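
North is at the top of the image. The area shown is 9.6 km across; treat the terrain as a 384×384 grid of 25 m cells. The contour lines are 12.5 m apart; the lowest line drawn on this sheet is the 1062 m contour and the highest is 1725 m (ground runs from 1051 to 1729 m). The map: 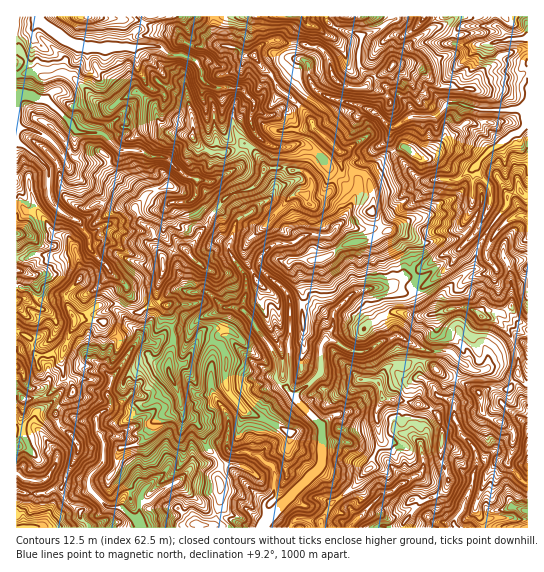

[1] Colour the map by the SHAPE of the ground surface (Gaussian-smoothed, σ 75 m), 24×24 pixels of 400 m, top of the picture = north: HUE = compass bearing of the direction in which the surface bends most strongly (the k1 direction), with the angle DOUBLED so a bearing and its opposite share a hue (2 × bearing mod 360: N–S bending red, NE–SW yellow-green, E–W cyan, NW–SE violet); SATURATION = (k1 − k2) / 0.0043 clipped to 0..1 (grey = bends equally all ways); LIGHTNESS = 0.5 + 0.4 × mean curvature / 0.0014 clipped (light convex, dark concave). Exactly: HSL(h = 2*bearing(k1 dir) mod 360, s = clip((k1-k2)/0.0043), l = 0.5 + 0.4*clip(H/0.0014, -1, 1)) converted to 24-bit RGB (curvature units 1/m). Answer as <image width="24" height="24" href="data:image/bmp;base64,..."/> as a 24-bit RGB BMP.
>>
<image width="24" height="24" href="data:image/bmp;base64,Qk32BgAAAAAAADYAAAAoAAAAGAAAABgAAAABABgAAAAAAMAGAAATCwAAEwsAAAAAAAAAAAAAhm9HOVY4ZrZbnOm+rDiCeTZ3WF2Risaejo7GwXp3wKNbMUlxK7yXg1bj6rClE01xEZs5w3fR27KHakwnCUQ13OKTUqRDqVs9qcTwonTsePJ8Sgkr17QwQZhzMohbs7pbhT9ixMWYkUm6iX4pMYEmFJF8oaDi7HvUKrVYCVQb5b3b04nlhNZtAFTFpIBbjTE7TSkFATIQ/MeyBCkv8sjJcE2ASplbQZYoSopoyMWYix3iob7w8xwtH1I6NEYgqX5J4q3Ka33OD1YSgTIx8+ezBita2XWcZfu7ouPdZR+Z9uZpZ6beSArium2/ZJ9ht6NBNYGEHOAkh1oLMQcQ3+GucL6zGy1aYcJrxnNYpWadb3y7SazZg961QwpeS6Ix9qJEv6tlki+UzPvaXhBl11YekqE6xH+g1LdVTca5KjOd1nquaXqwmeLIyqTgKxNtbWPTxsJ5ZqpjhFFfXNVDgwp7wUJMccuxHUv2qspfL8xhvUUeIIg6D35r1Jy7dGKfsNaSa42mcCNwj9abkL3DX6hiOAwh2nkqGTANzrhHtWNOYnC/o+vLHgc33tmnTM93qCgt8WK2tT3HsOal1XffBxefYakyi19nsdyPfT9/aDy2eK9tWJNNYh9GDqZXgWPS57LaRtvbkMqNVJ9PXxYcKXCqyvTjoUnO0YefulkjZbqxg8Fenj02Blo5zFWzgJuqyZ2EXnyeTLJgqJB0uqs8ERBR+PPTCBAr1PfklWbMz4y5gm+8uNPuTES7aFwxQVM0zdGEeuG3N2qy34yOY0R2wdeYD3FxmYRMncNawmiiWquRd8VqlhG4AEuC+fHPAFBXYxkAFTECVIcVZSMZk20ie5U9g5ZxYkhgltVHUn7VoyKh4594X3W6k8u2hC94W5hGmrlFJHk1gJG90IRxkgJRAVu69/HUDhhUrsnT3bbeYkXEd42/qsiKUF8+uFFMbcfAjsvBi2UtXSyMu+qoV0u7jmbBdUHL5aVajaLmw4zsSzYGMQIlwuCpDQCi4OB9rUZlEHZEqIaDc3OuSZ6hv4jIeG3np9TpUjnG521AokvaMX1Z5IKXX9uZehNMWiYs89erGDcOQx0NnfO6Biyssv99QwEWjLxJjKZhQUWCTHMuZ39Nd49nPIBPuGB8abpCQSFe6M1yUYPQb4WwS9hCsBBarhLXdWLCx+ahjBC5z/zqelPJzgBEABth2eXytprh0LjfZkSDiJptX4RgaoRXV41BKGxQ2KyPgBWt089mdU4zmK5L2PPcKQIxPrZAwVljetWLYWnO5ndwUCgbRjHu3DNhI14IM1ITWXIa35nduI7InpK8b6evbI+9NIW8leQTENiRyXVQib6uaemcMwADENsuUSysg9R8OK9QX2mp03/P5qK4BS8l4Xypy3DBrV+lYrSGKG9QscCJYrGgpWvAuZTCT5qOGFmq+jY3k3gb3uiuJAMwxfTti2bOYI2txZGn122lGuYDA2Vy7rPa26DoHY5UyUKms9Dflnq5Tm2OscSFYVuJOY9qlXi03JrHGRniIxOav4zbz+u3FQdts6Uti5BVcrmhkr6/mKHfxwBFORAAHU0GYHAl5p+3QZfIf9WDgUOCfahhjMaonqN1ZhYtPUkOM3oSWCJwW97SyMhqeiIZN/p4Mx6emdbSQ8MMLigFMx0AagYSrOXZs7fbQIPHZuejcT8ehk05lCw+o/WnDk8a6DLEjrLm1crplXKxNnx5MH8zsJdnljCpwtgeLrm5dWkSdRI5so7bo7HajJfbhOqZfTiipuePfQB4l5bdhEu/tfPSMUuE+NPwADIz0cKMmj263qa+mGO3YKu4PolfZKfFuEVgoDaakIXHfaXiPXVjasuzslSjI8f/Ai339dqxcwCFg34nmeOrmXivZCwaMxkA/8B9FTMADFYHhI0TfEYPoZMbkWNJcGU/a45GRY1adMKleVWXtujvlAKGo+N5BjedMxwAMxUARacbwPbJkVEuWAENbbD/xs3y2dIGR86PgDS/ZH7esszik6bFaH6Xgo+6kI26iMO6dkuPYoyMpilGXNreu/O3MwAu/E6T3Ynon/TDgUFsdCR1yvPGPRxVJ8au9Nfzpa7bbYHCO3JYnnChrn+XcmN9a6h8b5phg1JDdWo/YGw9b2MzYUQVvzQAUCf91O33ddrv8J/dcHrbl7HwgPDffh5aeLIxLakewkVcf0M2sE08RWIsYYU2uFCCXZlhikBhxmS5k7XVf5S9bae/Un7KVtszeyk1m647eX43NHQirZglRg0k/1IeMtbq3kiK2mF7BqFt4W2ygHjAm3LJZ0msX7Of"/>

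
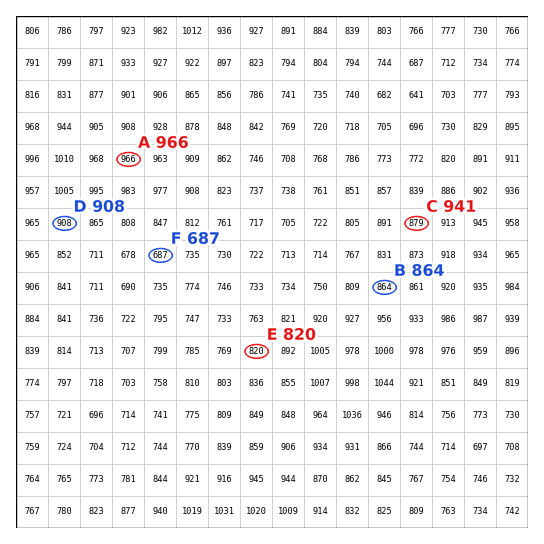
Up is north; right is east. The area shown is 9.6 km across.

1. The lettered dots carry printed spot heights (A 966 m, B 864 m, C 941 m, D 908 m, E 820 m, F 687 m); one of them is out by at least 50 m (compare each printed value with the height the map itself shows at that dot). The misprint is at C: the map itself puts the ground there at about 879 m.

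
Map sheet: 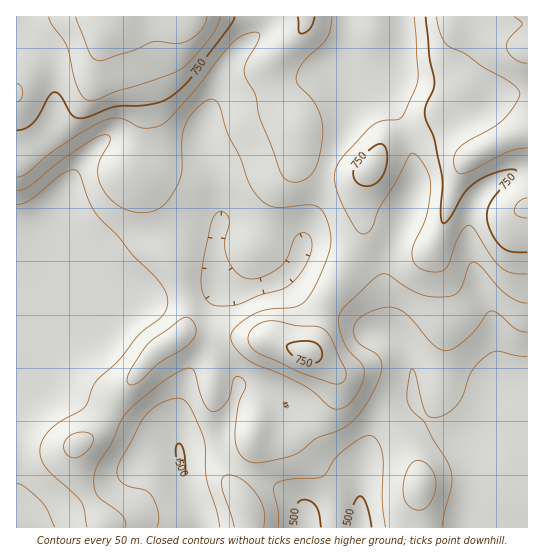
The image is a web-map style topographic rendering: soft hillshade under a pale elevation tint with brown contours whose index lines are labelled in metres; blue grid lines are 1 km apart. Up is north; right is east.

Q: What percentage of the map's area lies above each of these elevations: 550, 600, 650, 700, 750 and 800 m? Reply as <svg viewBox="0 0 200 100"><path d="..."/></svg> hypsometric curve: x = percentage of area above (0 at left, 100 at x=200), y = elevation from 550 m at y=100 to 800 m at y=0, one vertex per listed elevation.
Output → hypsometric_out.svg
<svg viewBox="0 0 200 100"><path d="M177 100l-47-20-42-20-36-20-23-20-16-20"/></svg>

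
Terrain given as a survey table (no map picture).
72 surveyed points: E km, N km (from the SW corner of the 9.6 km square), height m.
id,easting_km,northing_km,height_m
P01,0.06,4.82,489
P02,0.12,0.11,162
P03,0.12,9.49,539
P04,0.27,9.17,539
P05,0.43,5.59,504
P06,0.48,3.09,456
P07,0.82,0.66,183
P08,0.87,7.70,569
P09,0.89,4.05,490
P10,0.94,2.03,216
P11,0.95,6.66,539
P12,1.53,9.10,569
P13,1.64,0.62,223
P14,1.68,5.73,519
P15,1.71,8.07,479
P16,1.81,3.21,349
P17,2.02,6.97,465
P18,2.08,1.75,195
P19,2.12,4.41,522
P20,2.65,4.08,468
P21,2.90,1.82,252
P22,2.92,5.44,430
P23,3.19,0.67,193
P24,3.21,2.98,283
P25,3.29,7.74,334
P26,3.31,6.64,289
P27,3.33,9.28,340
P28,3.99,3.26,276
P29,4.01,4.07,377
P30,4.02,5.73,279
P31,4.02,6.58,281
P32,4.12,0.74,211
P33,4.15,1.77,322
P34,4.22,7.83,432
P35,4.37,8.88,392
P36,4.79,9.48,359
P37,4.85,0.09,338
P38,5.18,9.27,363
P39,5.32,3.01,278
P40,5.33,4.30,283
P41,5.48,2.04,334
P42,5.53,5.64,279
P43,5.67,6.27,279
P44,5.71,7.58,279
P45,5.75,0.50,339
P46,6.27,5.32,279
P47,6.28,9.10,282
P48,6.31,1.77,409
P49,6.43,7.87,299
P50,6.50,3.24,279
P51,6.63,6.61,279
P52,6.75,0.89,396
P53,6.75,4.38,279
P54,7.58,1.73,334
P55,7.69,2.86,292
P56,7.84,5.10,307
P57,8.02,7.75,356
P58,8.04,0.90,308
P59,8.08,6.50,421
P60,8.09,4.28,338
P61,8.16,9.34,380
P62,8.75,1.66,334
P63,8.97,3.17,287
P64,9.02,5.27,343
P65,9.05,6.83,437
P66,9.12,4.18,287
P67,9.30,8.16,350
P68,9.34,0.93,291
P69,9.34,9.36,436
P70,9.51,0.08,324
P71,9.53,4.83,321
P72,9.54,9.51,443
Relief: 150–595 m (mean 345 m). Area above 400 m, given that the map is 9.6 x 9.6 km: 22.6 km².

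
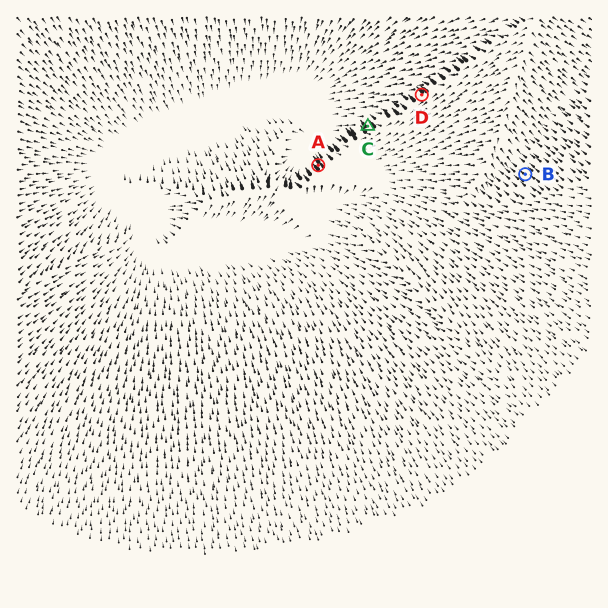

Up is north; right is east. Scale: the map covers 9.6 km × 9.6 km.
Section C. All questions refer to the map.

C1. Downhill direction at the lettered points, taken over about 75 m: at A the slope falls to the NW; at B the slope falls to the NW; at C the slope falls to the NW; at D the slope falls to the NW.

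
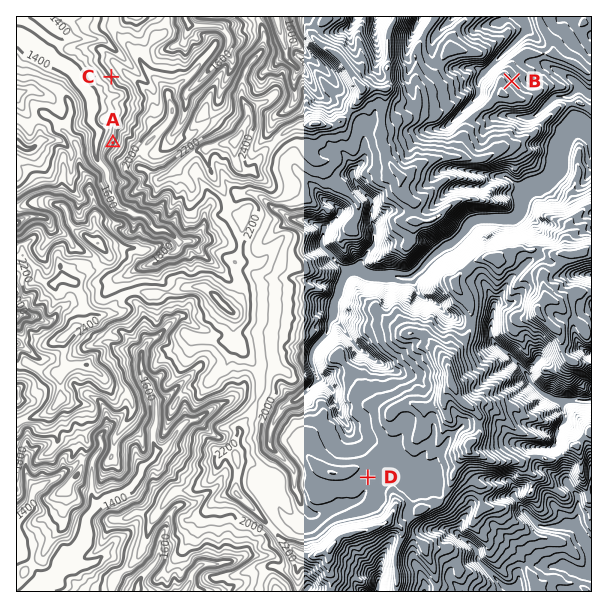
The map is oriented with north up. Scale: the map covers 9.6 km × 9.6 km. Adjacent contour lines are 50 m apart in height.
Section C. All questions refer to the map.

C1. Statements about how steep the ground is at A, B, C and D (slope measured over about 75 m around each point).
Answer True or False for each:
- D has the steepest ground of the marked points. False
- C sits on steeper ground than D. True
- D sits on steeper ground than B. False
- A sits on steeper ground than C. True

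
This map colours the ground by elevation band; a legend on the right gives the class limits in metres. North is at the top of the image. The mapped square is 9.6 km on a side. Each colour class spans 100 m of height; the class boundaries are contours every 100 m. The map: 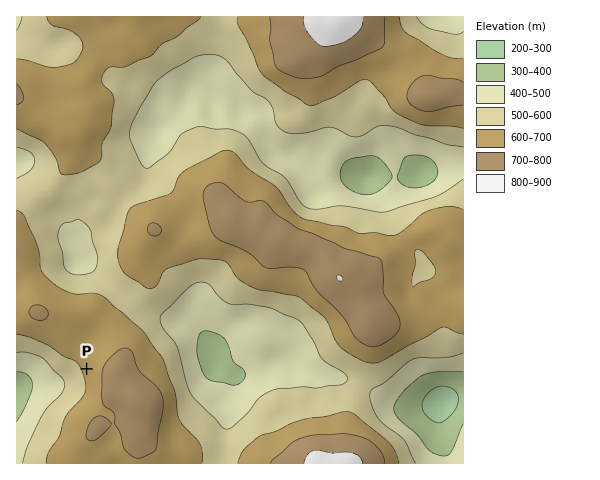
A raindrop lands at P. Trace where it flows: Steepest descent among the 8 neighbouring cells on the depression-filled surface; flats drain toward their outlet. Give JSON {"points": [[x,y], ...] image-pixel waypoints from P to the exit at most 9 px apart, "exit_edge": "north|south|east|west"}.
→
{"points": [[87, 369], [77, 375], [68, 379], [59, 382], [49, 382], [40, 382], [31, 382], [21, 385], [17, 389]], "exit_edge": "west"}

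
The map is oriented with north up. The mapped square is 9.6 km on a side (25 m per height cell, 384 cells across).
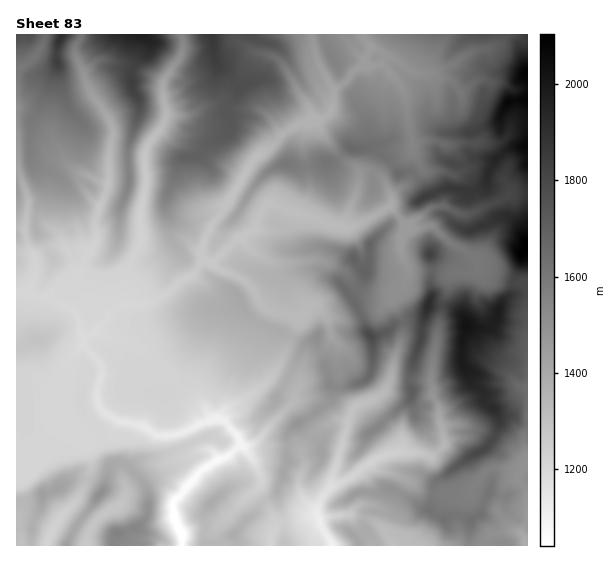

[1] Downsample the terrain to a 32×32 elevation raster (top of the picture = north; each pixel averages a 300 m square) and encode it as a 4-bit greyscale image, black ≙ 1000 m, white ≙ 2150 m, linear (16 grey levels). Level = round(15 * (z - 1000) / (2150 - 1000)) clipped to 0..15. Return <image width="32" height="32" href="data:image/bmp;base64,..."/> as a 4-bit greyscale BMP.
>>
<image width="32" height="32" href="data:image/bmp;base64,Qk12AgAAAAAAAHYAAAAoAAAAIAAAACAAAAABAAQAAAAAAAACAAATCwAAEwsAABAAAAAAAAAAAAAAABEREQAiIiIAMzMzAERERABVVVUAZmZmAHd3dwCIiIgAmZmZAKqqqgC7u7sAzMzMAN3d3QDu7u4A////AERFRndjFEVDMyJFVEVnd3ZENERmUiRERDMjRVVmiId2RURVRWIkVERDI1VWaIiIdkVVVkVTE0REVDNFZmeIeHczRUVVRCEzM1RTM0VWiYh3MzM0VEMyEiNVVUU0RFiphzMzMzMyMzIjVVVGVEVWipgzMzMiIiIiNFZlRXZnVoq5MzMyMzMyIjVVZlRXh2isuTMzMzMzMzM0VVZmVZd6zKkzMzMzMzM0REVXeHWYi8ypMzMzMzMzRERFZmeGmJzLqUQzMzMzRERVVWZol4mMzLo0MzMzM0RVVVVmeZmanN3KMzMzMzRFVVVERWh4m6zMyjMzMzMzRVVUVVWId3qrusszMzMzMzRVRVVXiId4mIibMzMzMzRERFVVZomHaJiInDMzNENEVEREVmd4h3mYiL5ERDRTRVRERFVVVodnirq+RVVEZEZVRURERFVWd5qrzVVmVGRXZURURFZmZpqau7tWZlRlR3dlVVZndneJu7y7Z3ZlZliIhkZ3eHd4iJq8vHd3dWZXmZdVZ3eIiHiau813d3ZnRomZdVZmiIh4mqvNeIiGaWV5mpdlVXiHeJmr3XiIdoqFeZqYhlVnd3iIm96JmGeadomqqZdmZ3d3eJrNiah5qoaKqqqXZmZmd3iavomoiau4erqpmGd2ZneImaypuZvMyoq6qpdndmd4iZmr"/>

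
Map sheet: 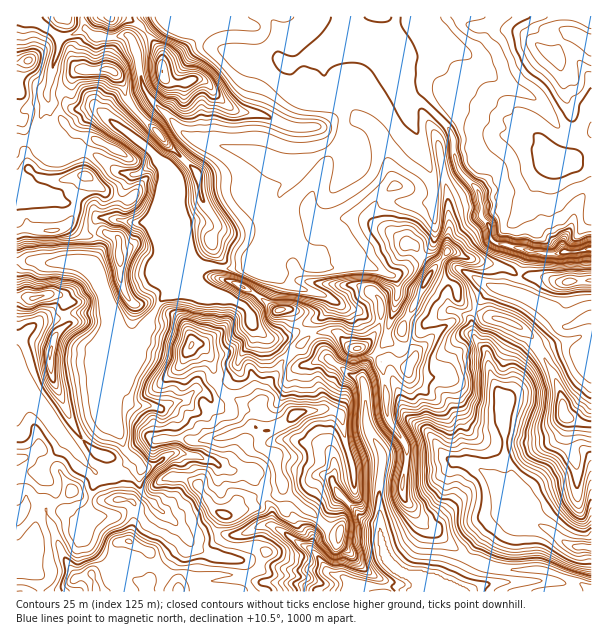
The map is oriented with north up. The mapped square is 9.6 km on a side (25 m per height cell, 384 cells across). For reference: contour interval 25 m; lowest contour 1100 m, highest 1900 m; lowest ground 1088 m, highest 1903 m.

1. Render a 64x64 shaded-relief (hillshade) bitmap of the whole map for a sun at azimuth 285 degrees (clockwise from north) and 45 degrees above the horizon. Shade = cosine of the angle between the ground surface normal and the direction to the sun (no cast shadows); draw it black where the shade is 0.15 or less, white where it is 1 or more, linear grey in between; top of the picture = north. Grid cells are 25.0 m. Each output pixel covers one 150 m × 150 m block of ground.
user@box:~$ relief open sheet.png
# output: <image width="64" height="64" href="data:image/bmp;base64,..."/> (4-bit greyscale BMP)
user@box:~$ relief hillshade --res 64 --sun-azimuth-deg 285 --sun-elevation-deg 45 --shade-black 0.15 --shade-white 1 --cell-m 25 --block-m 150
<image width="64" height="64" href="data:image/bmp;base64,Qk12CAAAAAAAAHYAAAAoAAAAQAAAAEAAAAABAAQAAAAAAAAIAAATCwAAEwsAABAAAAAAAAAAAAAAABEREQAiIiIAMzMzAERERABVVVUAZmZmAHd3dwCIiIgAmZmZAKqqqgC7u7sAzMzMAN3d3QDu7u4A////AJmr3Ku5mamry5iaqqmIdlRHdomZmIiaqqmqu7u7uqq7qqvey6iaqqq7maqqqYh3ZlVniZmHiaqqqqmqqqqrupiqq83MqZqqqqqqqqqqqGZlRXeHdFiqmaqqqqqqqql2eKq7y6vLqqqpiKuqqqu5dmVHhVUSarqZmaqqmZq6hmeaqry4i97Kqqd4mruqqrqGVGunEQJ7y6mZmYh4mrqHeJqavKeK3uyoiImazKmrqXVXm8kAA5zLqZiHZ4iaqpiJmYm7l5q93KeJmavMp4mpeKh72gADnNy6l1VniZqqmaqHiauImqvMuZmau8ynVGeqmIq7IASt3KmGRGiZmqqquoeIqomaqrzKiau8zLl1VZqqmIowE53Ll3dUV5mqqqvLhampmZm7qql5u7zMqql3mqqGZ2UhncplaHZXiZqqvMyDqqqqiLzLmJqqvMqrqZqqmHdWxwCu10RpmGaJmqvN3IOpmryWm7ub24m8qKuqq7pmiFnHAL/lE2mph4mqq83dhJmbupiaupvuyruYmqqrylV3e9cAr+UCaamImqqrzd2Emau4iaqqmd7cq6ibuqu5Zmd71gCf9wFYqZmqq6q83IWYiqiaqpiKu93Lqru6q7h2eIrFAY74AUeZqpm8upvLhqqYmau6iKy3a8uqmauqqHd4m6IDnekAWJmZmb3cqqqHu6iKupib3cp4uqqZmqmIeImbcAa8xgF5iIiJzd3LqZm7qJuoeazu26q7u7qqqoZniKtAGsuhBJmHdnm+7typmbuZq5Z5rO7bu7y7u7uqqWVomiAsy0E3mHZleb3u7bmaupq6Zoms3cq8zLu7zKq8t2eJED7ZJWeHZkNpve7uyYiqq7lWiqvMy83My7u7uZzKmZgwPuhHd4d2Mlms7v7Hd6q8p1aaq83KmrzLu7u5eaqqmFBO6WiId4YhSKve/sZnq8yUV5qqzuuZicu6q7l4qrqIYW7qiXeIhiA4q87upnir3HNXmqq97rmIq5mrqYeauoZVreqpZ5mGIEiazd11iLzcU2iaqqzu7Ieahpupp3mpdnadyrlWmoUheom822aJvOwyaJqqq97+t4hlm5m6d4iLlVvKumSKhiKLmbzIZ5q87CJYmqqqzv/Yd2VYmsyoVay4NaqrlGiWM5uqu6domrztQEeaqqrO/+uGVlWKzdpmnNuEeqqnVodGm6qqh3mZq96SJGmqqr3v64hTRpvM3Kmrqal7t4qFRYmaqph3mqqJzclCN5qprO/piIQmvaqqq7qJu4vHaalUiqqqdniaqnecynQ2q6d87reIl0fNyId4mavNmdpXmoacupd3iZmZllipYzest0nbiImpms7rhmZ5zM2WzXV4mIqpiImaqZm6h4lzJ8y3Zpqpqquqy4h2eKvMy3TOtWiXaJmZmqmYiLqqiFNZ3HV4mqqqqrpleJq8zMzKZb7XWJZXiaqqqod3qZqYdozbRHmqqrzchFiru8zMy6dozutGhViZqqu8ypqpmqmZrNskeaqqvKhnmqu6qru6qau9/nJHiZmaq7qqqomZqqqt2iJpqqqqmHiaq6mqqqq7y6rewziHiZiId4iJZ4h4iZzrQkeqq7lkaJqrqqqqqrvMuqvdZmVWZVeZm7tVVVZnett0Nqqs2mRXiaqqqqqqu8zKh96FUiaZmGJIMYd3VWeauGVIqq3bdVaJqquqqqu7zMp2zZZRa4d4ZFpzqqqXVpqXZomqvNyVV5maq7qqq7zLuXbOlVOduZmYabqqqqp0aIhleqq8y3RpmZqruqq7u7qpiM2UJ826qZmJu6qqqpVoeFI4qs3IRYmpqruqq7u6qpmZzZYo3LqqqZmrqqqqp3h5kwWqzbVHmqqqu6mru7upmZnMljnsu6qpmauqqqqpiHinE5rNo1iaqqqrqZq7vLqZibyVSty7uqmZmqqquqqXZ6pDit2TWJmqqqu6maq8y6mJu3WKy7u6qZmZuqq8ymV4iXWLzXNYmaqqqrqZqrvLmZrKWbqqu7qqmZm6iavKeJmEN5vJVXmaqqqqqqmqq7qZm8hryqq7u6qqmbmaqrqaqmNJmoRomaqqqqqqqqqrupmrxnzKqqu6qqqZqZqqq6qVNruUNpmqqqqqmZmZqquqmazGjLqqq6qqqqmZmqq7p0WLu0BZmZmZmqqZiIiqqqmZrLacu7uqqqmqqYiaupl1abvIA4mZmYiZqqqYd5qqqZq7mLy7u7uqmaqZh4q5d2ebu5NIl4iYiJmZmqmJqqqZmrqau7u7uqqaupiYiqh2ebu4NZqGeJmImYiZqqqqqpmaqru6u7u6qau6iHd6qWWJu5NKmYV5hmiZmZqqqqqqmZqruqqqu7qqu7mIdnq6ZXmqUquYdGhTaamZmqqqqqmZqruqqqqqqqu7uYd2acuFaJcT3KmnZCN5qZmqqqqqqZmqu6qqqqq7q7uph4ZHzbmJlQbup6piJpqpmqqqqqqqqaq7qqqqq7u7u6mHpzXOyquEGO+UZ1Romqmaqqqqqqqqqruqqqq7vLu6qZnJQ625moVK7qQ1aJmqqZqqqqqqqqqqu6qqq7u8y7qZqrqFnKialmvthEZ4maqZmqmZqqqqqqq6qqqru8zLqqqrupeLqIqom8hWiZmZmpmaqZmaqqqqq7qqq6qrvMuqqquqmqh5qXWKdXmqqpmqmZmpmZmqqqqrqqq7uqu8u7u6maq8p1mpY0VGmqqqqqmZmqmZmaqqqqqqq7uqq7u7u6qq"/>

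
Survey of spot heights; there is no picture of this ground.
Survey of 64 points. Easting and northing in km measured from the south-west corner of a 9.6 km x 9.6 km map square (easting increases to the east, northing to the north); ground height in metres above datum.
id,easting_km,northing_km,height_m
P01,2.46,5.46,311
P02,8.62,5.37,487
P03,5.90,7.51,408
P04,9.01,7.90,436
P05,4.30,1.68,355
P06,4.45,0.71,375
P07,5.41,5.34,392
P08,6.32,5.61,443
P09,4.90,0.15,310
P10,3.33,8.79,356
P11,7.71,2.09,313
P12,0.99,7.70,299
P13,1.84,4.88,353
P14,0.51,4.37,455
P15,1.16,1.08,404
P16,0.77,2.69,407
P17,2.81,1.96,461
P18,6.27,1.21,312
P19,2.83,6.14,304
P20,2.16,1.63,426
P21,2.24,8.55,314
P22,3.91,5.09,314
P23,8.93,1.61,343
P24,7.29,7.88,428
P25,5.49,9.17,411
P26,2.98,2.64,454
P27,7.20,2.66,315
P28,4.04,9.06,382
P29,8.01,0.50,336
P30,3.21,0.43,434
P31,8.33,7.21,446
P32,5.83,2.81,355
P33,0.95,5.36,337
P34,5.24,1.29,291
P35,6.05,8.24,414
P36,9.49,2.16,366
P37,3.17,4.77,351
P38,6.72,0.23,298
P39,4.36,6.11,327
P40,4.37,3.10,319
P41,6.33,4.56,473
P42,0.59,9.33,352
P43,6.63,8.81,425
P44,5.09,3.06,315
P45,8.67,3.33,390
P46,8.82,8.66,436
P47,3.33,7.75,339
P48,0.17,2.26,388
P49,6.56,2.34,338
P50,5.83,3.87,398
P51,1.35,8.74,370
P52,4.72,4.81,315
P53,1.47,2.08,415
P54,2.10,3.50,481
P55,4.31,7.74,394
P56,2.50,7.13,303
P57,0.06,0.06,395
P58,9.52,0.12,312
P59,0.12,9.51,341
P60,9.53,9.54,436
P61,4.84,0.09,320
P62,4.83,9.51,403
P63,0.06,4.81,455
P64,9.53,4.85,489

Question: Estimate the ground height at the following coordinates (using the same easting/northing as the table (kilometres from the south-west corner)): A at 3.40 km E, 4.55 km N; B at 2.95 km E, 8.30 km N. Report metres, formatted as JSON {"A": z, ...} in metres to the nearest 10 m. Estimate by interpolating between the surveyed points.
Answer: {"A": 330, "B": 340}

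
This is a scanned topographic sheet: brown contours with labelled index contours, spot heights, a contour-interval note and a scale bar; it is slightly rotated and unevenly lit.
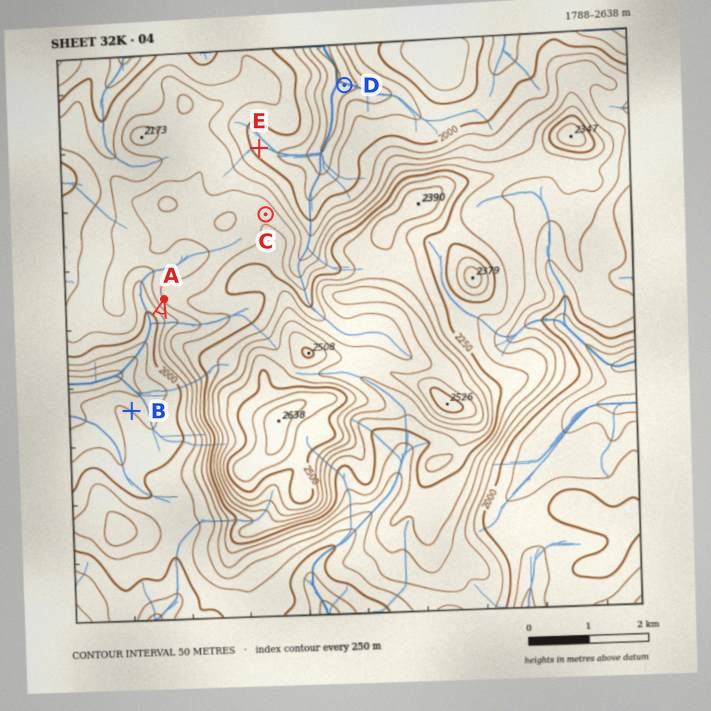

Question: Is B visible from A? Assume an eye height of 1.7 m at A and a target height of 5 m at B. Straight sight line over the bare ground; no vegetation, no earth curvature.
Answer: yes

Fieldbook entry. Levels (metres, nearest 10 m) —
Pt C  2190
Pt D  1810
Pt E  1980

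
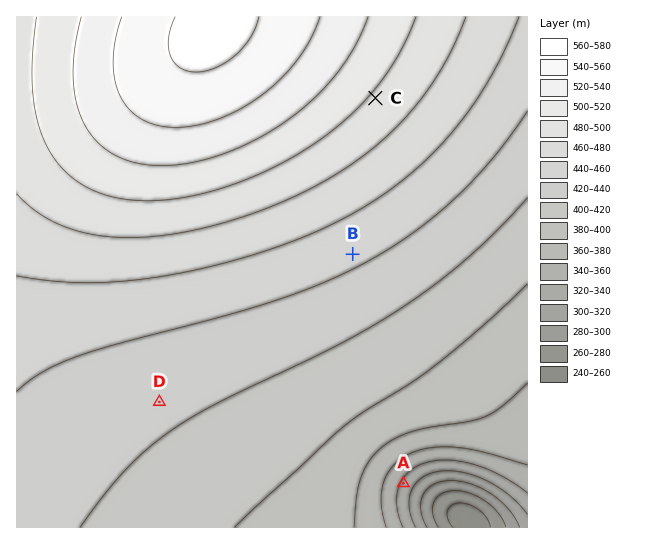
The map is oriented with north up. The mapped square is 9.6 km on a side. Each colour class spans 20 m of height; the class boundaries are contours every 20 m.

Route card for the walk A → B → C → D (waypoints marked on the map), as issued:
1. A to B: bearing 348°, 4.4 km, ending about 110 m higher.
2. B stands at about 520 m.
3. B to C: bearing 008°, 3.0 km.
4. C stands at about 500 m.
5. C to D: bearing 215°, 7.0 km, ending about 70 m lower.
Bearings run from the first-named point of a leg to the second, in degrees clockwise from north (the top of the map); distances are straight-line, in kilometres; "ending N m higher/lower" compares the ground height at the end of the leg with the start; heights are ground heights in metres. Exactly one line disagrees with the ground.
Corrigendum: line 2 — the height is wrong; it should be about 450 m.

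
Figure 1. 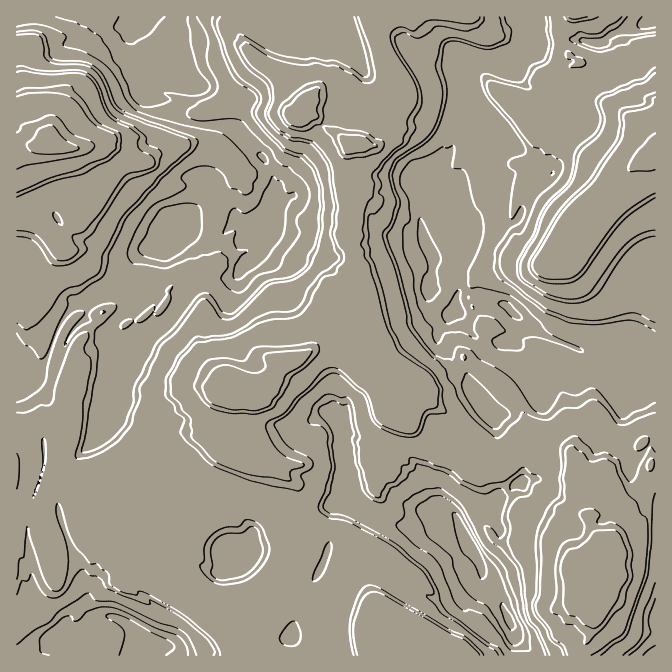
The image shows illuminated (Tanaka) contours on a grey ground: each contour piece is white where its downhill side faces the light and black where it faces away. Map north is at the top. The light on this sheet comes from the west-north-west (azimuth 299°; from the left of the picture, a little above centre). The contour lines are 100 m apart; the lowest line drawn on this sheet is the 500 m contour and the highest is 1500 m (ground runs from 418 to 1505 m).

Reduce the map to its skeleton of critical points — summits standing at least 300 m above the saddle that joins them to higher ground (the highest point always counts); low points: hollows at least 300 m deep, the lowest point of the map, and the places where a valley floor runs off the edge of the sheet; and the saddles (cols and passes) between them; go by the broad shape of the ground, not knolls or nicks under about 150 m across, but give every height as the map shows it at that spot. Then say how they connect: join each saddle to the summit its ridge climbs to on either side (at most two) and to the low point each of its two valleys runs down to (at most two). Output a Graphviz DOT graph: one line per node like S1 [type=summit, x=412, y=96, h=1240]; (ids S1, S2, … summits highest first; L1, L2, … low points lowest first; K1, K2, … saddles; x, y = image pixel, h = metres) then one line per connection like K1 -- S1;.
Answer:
graph terrain {
  S1 [type=summit, x=54, y=145, h=1505];
  S2 [type=summit, x=655, y=143, h=1476];
  S3 [type=summit, x=234, y=395, h=1328];
  S4 [type=summit, x=610, y=555, h=1325];
  L1 [type=low, x=468, y=544, h=418];
  L2 [type=low, x=144, y=638, h=419];
  L3 [type=low, x=138, y=18, h=422];
  L4 [type=low, x=457, y=307, h=592];
  L5 [type=low, x=654, y=20, h=601];
  L6 [type=low, x=655, y=655, h=605];
  K1 [type=saddle, x=345, y=325, h=1143];
  K2 [type=saddle, x=645, y=478, h=1060];
  K3 [type=saddle, x=285, y=565, h=958];
  K4 [type=saddle, x=44, y=423, h=958];
  K5 [type=saddle, x=517, y=450, h=958];
  K6 [type=saddle, x=562, y=35, h=957];
  K7 [type=saddle, x=54, y=338, h=794];
  K8 [type=saddle, x=477, y=60, h=778];
  K1 -- S3;
  K1 -- L3;
  K1 -- L1;
  K2 -- S4;
  K2 -- L4;
  K2 -- L6;
  K3 -- S3;
  K3 -- L2;
  K3 -- L1;
  K4 -- S3;
  K4 -- L2;
  K4 -- L3;
  K5 -- S3;
  K5 -- S4;
  K5 -- L1;
  K5 -- L4;
  K6 -- S2;
  K6 -- L4;
  K6 -- L5;
  K7 -- S1;
  K7 -- S3;
  K7 -- L3;
  K8 -- S2;
  K8 -- S3;
  K8 -- L4;
}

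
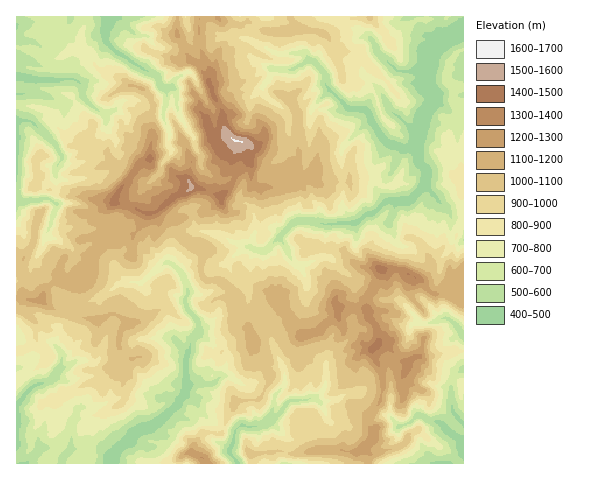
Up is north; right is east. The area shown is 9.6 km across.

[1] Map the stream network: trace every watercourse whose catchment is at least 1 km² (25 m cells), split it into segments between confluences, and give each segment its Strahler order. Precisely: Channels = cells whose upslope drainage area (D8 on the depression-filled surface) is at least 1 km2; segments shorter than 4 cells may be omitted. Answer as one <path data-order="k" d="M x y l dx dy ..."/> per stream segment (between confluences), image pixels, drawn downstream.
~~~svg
<path data-order="1" d="M399 426l6-2 4 0 8-8 6 0 8 5 7 0 4 3 9 9 8 5 4 4 0 5"/><path data-order="1" d="M71 424l0 25-9 10 0 4"/><path data-order="2" d="M267 421l-8 5-8 0-1 1-2-1-9 0-3 4-1 2 0 6-1 1 0 5-4 5 0 5 8 9"/><path data-order="1" d="M325 411l-2-4-4-5"/><path data-order="2" d="M319 402l-4-4-3 0"/><path data-order="2" d="M312 398l-3 0-3 2-15 0-3 2-5 7-2 3-7 7-3 2-4 0"/><path data-order="2" d="M186 388l0 3-3 5-3 3-1 4-21 20-10 5-5 2-4 2-3 0-21 21-4 10"/><path data-order="1" d="M217 379l-6 5-23 0-2 4"/><path data-order="1" d="M326 362l0 22-1 4-9 9-3 0-1 1"/><path data-order="1" d="M280 361l5 10 0 13-11 13 0 8-5 12 0 3-2 1"/><path data-order="1" d="M62 356l-1 9-9 13-4 4-14 3-9 10-3 4-4 5-1 2 0 18"/><path data-order="2" d="M188 353l-2 5 0 30"/><path data-order="1" d="M180 344l8 9"/><path data-order="1" d="M420 322l3 1 5 0 18-5 3 1 10 9 4 7"/><path data-order="1" d="M112 290l7-6 22-1 3-2 9-9 12-9 6 0 3 2 8 8 5 11 1 10-3 6 2 8 12 14 0 10-7 7-2 2 0 7-2 5"/><path data-order="1" d="M306 281l-1-7-6-9"/><path data-order="2" d="M299 265l-4-1-5-7-5-12-5-6 0-2"/><path data-order="1" d="M319 258l-12 6-8 1"/><path data-order="1" d="M232 257l12-9 7 0"/><path data-order="2" d="M251 248l4 2 10 1 15-14"/><path data-order="1" d="M59 241l-4-3-6 0-3-2 4-9 2-9 2-7 2-2 0-5-3-3-5-2-6 0-6 2-5-1-5 2-5 0-3-5-1-3 0-72"/><path data-order="3" d="M280 237l0-1 17-15 15 0 1 1 5 0 5 2 31-1 1-1 3 0 7-7 10-2 10-11 3-1 9 0"/><path data-order="1" d="M214 234l10 3 11 6 4 0 5 3 6 0 1 2"/><path data-order="1" d="M389 223l1-5 2-2 0-2 3-4 0-8 2-1"/><path data-order="1" d="M440 202l-14-15 0-18-2-2"/><path data-order="3" d="M397 201l13-1 13-12 2-7 0-12-1-2"/><path data-order="1" d="M55 173l1-6 6-8 0-4-5-5-1-5-24-23-3-2-12 0 0 2"/><path data-order="1" d="M160 173l2-11 9-8 0-6-3-3 1-14-5-12 0-10 3-11 0-9-1-1"/><path data-order="3" d="M424 167l-6-7-1-15"/><path data-order="1" d="M199 152l-4-5-2-11-6-7-1-4-7-10-1-9-2-1 0-13-1-2-2-2-7 0"/><path data-order="3" d="M417 145l0-7 1-1 0-6 1-2"/><path data-order="3" d="M419 129l2-4 0-5 5-10 6-6 2-5 0-3-2-5-5-4 0-18"/><path data-order="1" d="M288 127l2-8-4-7-7-7-8-4-7-7 0-10 6-7 1-8 23 0 3-2 11-6 0-1"/><path data-order="1" d="M106 115l-11-6-12-12-1-2 0-10-7-5-4-2-7 0-1 2-29 0-1-2-7 0-1-1-7 0-1-1"/><path data-order="2" d="M166 88l-4-1-2-3-2-7-5-4-8-3-20-14-8-3-9-10-2-2 0-15 3-5 0-4-1 0"/><path data-order="3" d="M427 69l1-8 6-12 11-9 6-1 12-7"/><path data-order="1" d="M391 64l8 7 26 0 2-2"/><path data-order="2" d="M308 60l7 2 8 9 3 4 0 10 2 4 1 0 20 20 14 0 6 4 2 5 0 4 4 3 6 11 8 8 3 0 10 4 14-1 1-2"/><path data-order="1" d="M264 47l14 7 28-1 2 7"/>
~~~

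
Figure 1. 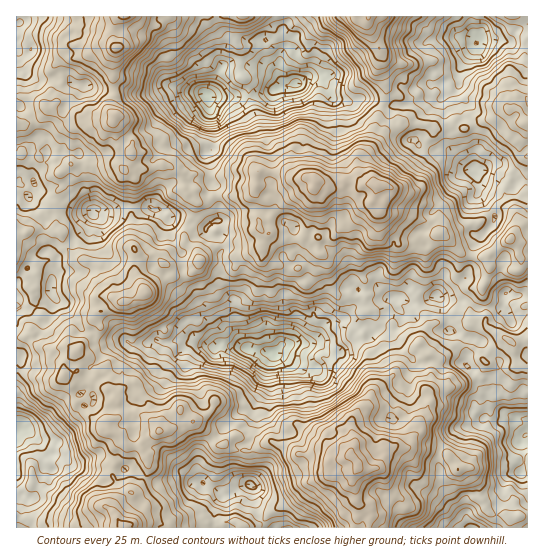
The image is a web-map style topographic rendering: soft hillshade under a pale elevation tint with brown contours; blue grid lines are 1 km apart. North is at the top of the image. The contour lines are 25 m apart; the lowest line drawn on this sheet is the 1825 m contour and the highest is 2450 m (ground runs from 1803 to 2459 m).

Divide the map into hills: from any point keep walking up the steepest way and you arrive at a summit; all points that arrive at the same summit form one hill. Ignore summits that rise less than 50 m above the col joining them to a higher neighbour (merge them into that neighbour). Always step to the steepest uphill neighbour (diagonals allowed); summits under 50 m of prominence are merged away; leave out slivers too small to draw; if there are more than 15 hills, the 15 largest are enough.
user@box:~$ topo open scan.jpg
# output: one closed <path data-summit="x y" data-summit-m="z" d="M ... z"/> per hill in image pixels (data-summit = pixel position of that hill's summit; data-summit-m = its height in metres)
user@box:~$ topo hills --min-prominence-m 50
<path data-summit="358 466" data-summit-m="2459" d="M371 277l-5 0-9 6 3 18-18 19-16 4-13 17-7 3-21 0-13 11-4 10-3 24-12 20 2 8-6 9 0 15-9 6-3 15 0 13 12 10-6 0-9 7-13 5-6 16 0 15 313-1 0-105-3-2-27 1-13-4 3-3-1-20-8-8-6-15-8-6 2-20 4-7-22-8-1-13-5-15-5-6-9 0-10-7-9-2-8 9-11 1-12-9z"/><path data-summit="315 182" data-summit-m="2420" d="M314 77l-7 0-8 6-14 2-24 10-31 2-22 0 7 37-2 11-6 8 4 14-2 12 3 4-4 12 3 6 8 6-2 14 6 8-3 8 3 13-3 4-1 33 2 6 11 8-1 9 4 8 0 11 5 12 10 8 21 4 3 0 11-9 21 0 7-3 13-17 16-4 17-17 1-12-3-2 0-6 9-6 5 0 8 11 12 9 11-1 8-9 3 0 16 9 9 0 7 4 21 1 12 7 24 0 3-14-12-14-11-4-17 1 6-12 2-18 6-9 4-3-9 0-6-12 1-20 10-10 1-6-3-9-5-8-9-5-10-12-20-2-12-4-6-6 2-4 0-14 3-6 20-19-9-2-9 5-9 0-7 4-19 0-17-6-24 2-12-2-9-14z"/><path data-summit="126 527" data-summit-m="2389" d="M254 405l-13 6-14 14-4 2-6 9-14 11-6 18 0 8 5 10-8 0-9-7-7 0-7 4-14 3-14-6-9-8-9 0-8-9-10-1-6-4-23 8-8 0-7-7-12-1 1 14-8 0-9 26-6 4-5-1-5 29 195 1 1-15 6-16 13-5 9-7 6 0-12-10 0-13 3-15 9-6 0-15 6-9z"/><path data-summit="115 49" data-summit-m="2389" d="M202 16l-183 0 1 6-4 1 0 18 11 3 4 6-4 2-11-2 0 96 11-1 4 3 7-9 4 0 5-5 4-8 12-13 6-15 2-11 3-3 12 0 11 5 24-1 20 7 12-2 12-6 12 0 8 4 22 4 6-8 8-18 0-6z"/><path data-summit="159 431" data-summit-m="2330" d="M182 340l-13 3-14-3-6 3-18 1-11 14-4 9-24 18 1 17-3 3-5 0-32 34-8 0-6 3 10 11 14 3 7 7 8 0 23-8 6 4 10 1 8 9 9 0 9 8 14 6 14-3 7-4 7 0 9 7 8 0-5-10 0-8 6-18 14-11 6-9 4-2 14-14 10-3 5-5 9-14 3-24 5-11-48-10-16 3z"/><path data-summit="146 293" data-summit-m="2322" d="M149 207l-24 0-12 4-19 0-2 2 1 9-2 7 2 25-4 13-6 5-24 0-7 7-1 12 6 9 8 5 16 24 9 3 8 8 8 1 13-2 12 5 18-1 6-3 10 3 17-3 5 3 28 4 5-4-8-10-7-16-1-10-9-14-11-11-3-17 2-11-14-21 0-14-7-8z"/><path data-summit="369 17" data-summit-m="2355" d="M470 16l-181 0-1 6-5 7 2 18-5 10-3 16 3 6 6 6 13-2 8-6 14 3 13 19 12 2 24-2 17 6 19 0 7-4 9 0 9-5 8 1-6-6-1-5 22-7 22-36z"/><path data-summit="115 115" data-summit-m="2346" d="M86 84l-12 0-3 3-2 11-6 15-22 26 6 8 0 4 32 3 5 21 0 15 9 22 4-3 16 2 12-4 24 0 4 2 6-15 0-21-6-14 8-11 10-1 12-9 6-16 19-15 0-10-7-5-11 0-13-5-12 0-12 6-12 2-20-7-24 1z"/><path data-summit="525 123" data-summit-m="2218" d="M502 40l-21 0-6 5-16 26 0 15-6 6-6 1-6 6 0 3 10 31-2 13 18 22 6 3 1-3 17 0 22 12 2 4 3-3 9 2 1-136z"/><path data-summit="509 339" data-summit-m="2155" d="M441 297l8 24 0 9 22 8-4 7-2 20 8 6 6 15 8 8 1 20-3 3 13 4 29 0 1-108-13 2-5 5-7-12-25 0-12-7-21-1z"/><path data-summit="510 239" data-summit-m="2238" d="M481 168l-7 0-2 3 8 12-1 12 16 20 0 4-19 23-4 9-1 14-6 12 17-1 11 4 12 13 9 3 13-1 1-98-6-2-7-8-1-4-16-11z"/>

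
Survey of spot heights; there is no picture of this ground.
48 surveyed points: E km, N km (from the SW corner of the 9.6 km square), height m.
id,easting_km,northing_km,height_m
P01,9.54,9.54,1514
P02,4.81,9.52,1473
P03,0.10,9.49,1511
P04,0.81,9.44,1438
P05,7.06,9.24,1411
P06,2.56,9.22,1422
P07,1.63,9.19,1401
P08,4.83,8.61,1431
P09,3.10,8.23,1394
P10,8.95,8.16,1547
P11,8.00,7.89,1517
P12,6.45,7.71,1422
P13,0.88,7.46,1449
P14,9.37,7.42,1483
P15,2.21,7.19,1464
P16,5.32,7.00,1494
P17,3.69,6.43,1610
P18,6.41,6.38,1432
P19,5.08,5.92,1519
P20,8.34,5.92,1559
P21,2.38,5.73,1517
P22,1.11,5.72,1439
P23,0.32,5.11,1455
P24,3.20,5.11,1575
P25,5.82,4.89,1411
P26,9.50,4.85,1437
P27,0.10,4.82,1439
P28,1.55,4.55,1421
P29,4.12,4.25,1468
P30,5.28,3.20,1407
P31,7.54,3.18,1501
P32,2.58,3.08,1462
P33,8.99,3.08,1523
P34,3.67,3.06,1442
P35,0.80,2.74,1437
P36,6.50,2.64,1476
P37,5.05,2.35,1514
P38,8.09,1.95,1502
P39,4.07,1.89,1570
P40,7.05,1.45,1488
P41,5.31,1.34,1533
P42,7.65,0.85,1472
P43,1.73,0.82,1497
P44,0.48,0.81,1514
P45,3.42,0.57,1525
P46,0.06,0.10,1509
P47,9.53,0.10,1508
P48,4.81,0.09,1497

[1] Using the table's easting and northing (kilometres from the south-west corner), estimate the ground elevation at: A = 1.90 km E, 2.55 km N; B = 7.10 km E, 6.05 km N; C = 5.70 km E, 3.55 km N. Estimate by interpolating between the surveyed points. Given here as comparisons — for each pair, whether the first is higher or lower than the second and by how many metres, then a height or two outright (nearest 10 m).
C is lower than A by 90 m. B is higher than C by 70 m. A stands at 1480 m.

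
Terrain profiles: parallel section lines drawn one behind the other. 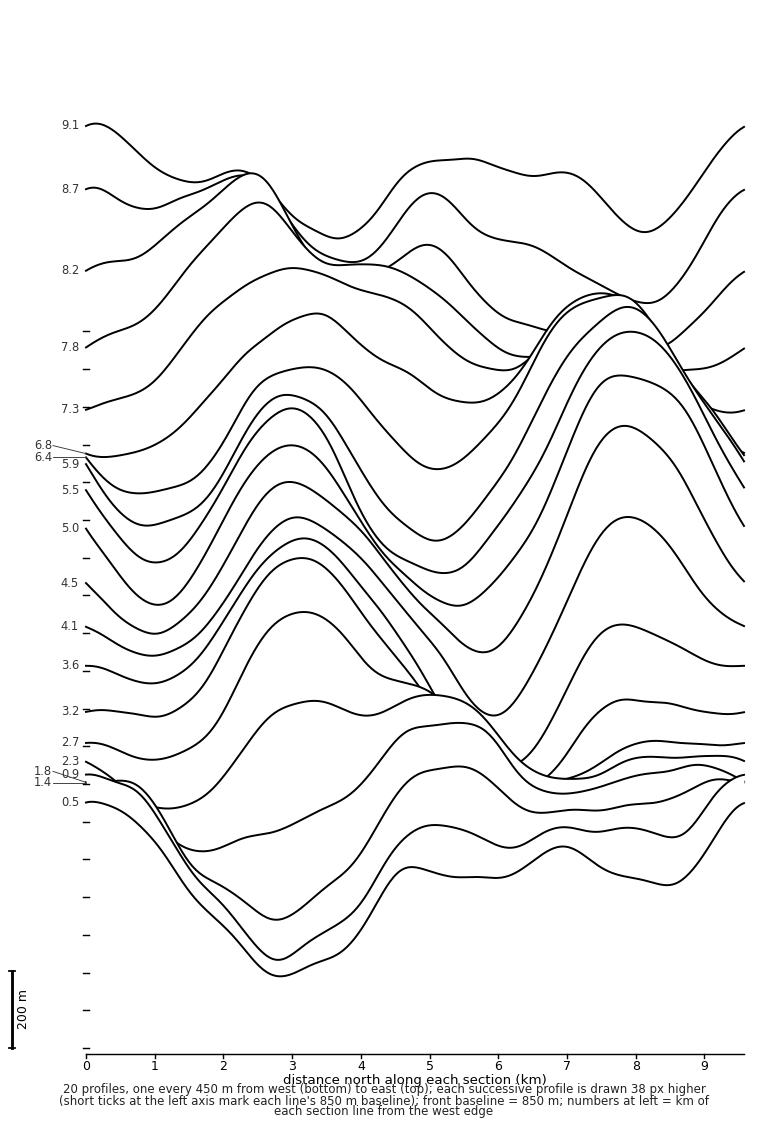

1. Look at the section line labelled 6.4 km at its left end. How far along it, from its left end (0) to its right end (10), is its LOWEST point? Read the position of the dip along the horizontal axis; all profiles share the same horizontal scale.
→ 1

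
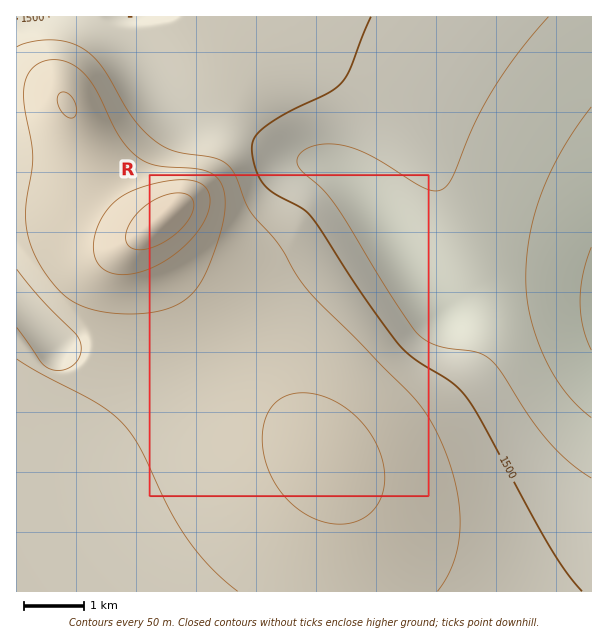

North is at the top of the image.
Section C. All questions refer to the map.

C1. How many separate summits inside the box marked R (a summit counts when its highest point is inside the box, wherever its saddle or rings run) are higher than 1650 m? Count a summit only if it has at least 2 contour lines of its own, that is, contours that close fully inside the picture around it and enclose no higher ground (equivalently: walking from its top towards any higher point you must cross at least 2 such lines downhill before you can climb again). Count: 1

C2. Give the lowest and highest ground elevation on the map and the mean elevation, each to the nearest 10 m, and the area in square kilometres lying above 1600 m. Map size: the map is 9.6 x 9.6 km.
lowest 1340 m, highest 1740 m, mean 1530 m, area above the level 12.6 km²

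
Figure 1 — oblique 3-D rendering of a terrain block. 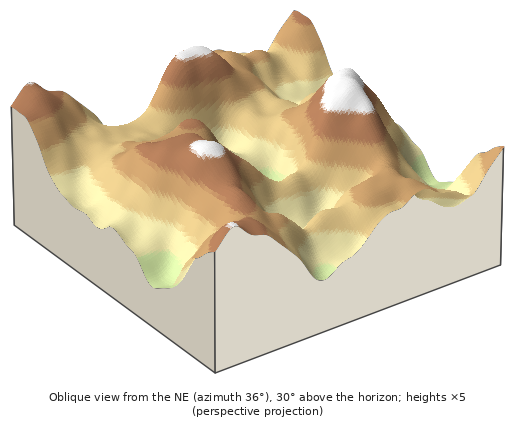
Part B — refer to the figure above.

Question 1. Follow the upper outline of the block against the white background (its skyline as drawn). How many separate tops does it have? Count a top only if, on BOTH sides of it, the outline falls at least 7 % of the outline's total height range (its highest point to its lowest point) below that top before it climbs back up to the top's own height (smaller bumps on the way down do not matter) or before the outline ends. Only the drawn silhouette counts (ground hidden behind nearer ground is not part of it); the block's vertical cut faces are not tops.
2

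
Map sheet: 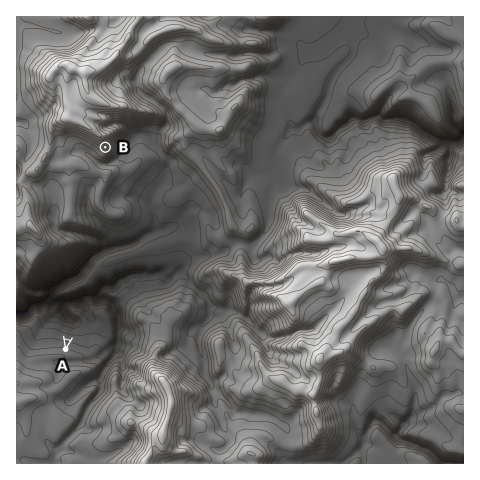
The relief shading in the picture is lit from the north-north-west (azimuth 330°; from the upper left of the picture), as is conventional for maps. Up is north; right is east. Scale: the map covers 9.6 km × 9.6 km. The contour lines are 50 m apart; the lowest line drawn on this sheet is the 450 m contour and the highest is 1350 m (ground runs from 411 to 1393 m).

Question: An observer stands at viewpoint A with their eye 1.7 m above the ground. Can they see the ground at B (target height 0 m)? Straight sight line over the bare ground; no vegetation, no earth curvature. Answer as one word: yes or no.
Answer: yes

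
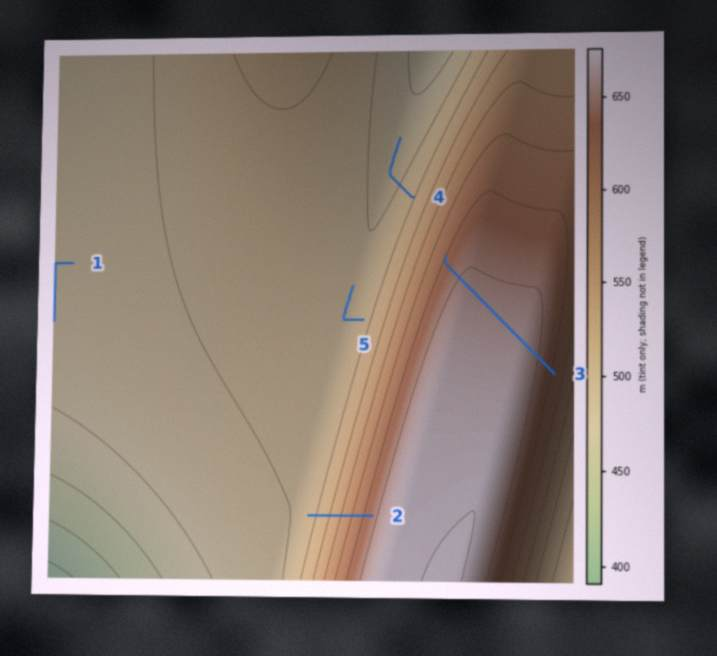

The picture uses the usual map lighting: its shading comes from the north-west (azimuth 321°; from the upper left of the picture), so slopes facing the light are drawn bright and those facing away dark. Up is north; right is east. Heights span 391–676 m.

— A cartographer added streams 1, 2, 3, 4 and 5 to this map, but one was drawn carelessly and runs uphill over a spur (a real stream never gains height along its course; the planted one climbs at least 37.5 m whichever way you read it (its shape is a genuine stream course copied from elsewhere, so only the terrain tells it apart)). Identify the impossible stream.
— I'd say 3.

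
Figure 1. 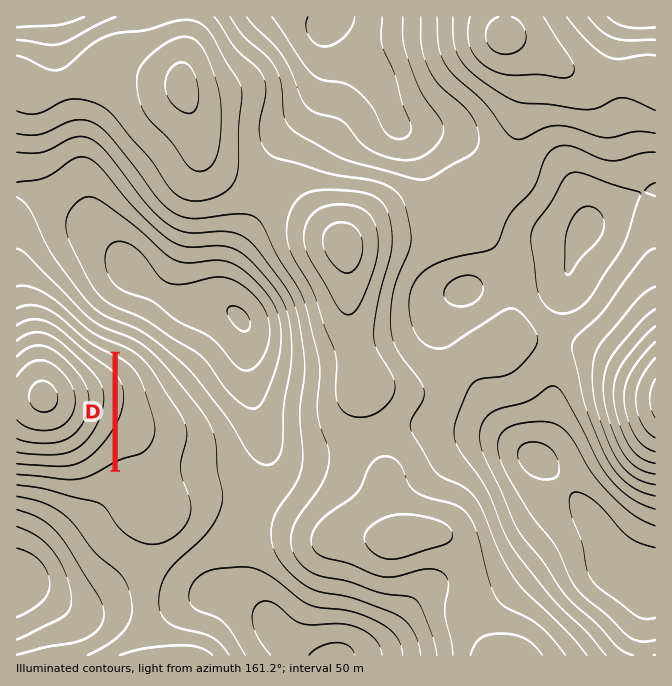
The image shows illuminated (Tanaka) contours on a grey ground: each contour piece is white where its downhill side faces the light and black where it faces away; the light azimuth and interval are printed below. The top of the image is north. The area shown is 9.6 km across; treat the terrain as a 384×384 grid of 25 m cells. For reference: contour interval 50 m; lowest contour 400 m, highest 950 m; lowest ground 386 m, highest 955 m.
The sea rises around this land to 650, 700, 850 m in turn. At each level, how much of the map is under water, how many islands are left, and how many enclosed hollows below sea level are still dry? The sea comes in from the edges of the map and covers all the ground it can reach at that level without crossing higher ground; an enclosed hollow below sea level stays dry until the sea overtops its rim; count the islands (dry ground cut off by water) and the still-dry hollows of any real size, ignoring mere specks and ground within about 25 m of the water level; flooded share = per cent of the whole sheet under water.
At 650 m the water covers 19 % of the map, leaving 0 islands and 1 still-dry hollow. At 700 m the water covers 39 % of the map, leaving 0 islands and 0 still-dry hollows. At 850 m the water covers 86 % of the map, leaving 1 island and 0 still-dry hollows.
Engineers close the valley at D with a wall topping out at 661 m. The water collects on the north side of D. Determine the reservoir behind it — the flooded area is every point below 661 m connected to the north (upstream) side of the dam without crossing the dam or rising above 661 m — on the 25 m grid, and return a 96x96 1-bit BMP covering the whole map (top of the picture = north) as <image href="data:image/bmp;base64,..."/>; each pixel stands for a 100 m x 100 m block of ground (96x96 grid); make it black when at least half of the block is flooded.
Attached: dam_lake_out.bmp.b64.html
<image width="96" height="96" href="data:image/bmp;base64,Qk2+BAAAAAAAAD4AAAAoAAAAYAAAAGAAAAABAAEAAAAAAIAEAAATCwAAEwsAAAIAAAAAAAAA////AAAAAAAAAAAAAAAAAAAAAAAAAAAAAAAAAAAAAAAAAAAAAAAAAAAAAAAAAAAAAAAAAAAAAAAAAAAAAAAAAAAAAAAAAAAAAAAAAAAAAAAAAAAAAAAAAAAAAAAAAAAAAAAAAAAAAAAAAAAAAAAAAAAAAAAAAAAAAAAAAAAAAAAAAAAAAAAAAAAAAAAAAAAAAAAAAAAAAAAAAAAAAAAAAAAAAAAAAAAAAAAAAAAAAAAAAAAAAAAAAAAAAAAAAAAAAAAAAAAAAAAAAAAAAAAAAAAAAAAAAAAAAAAAAAAAAAAAAAAAAAAAAAAAAAAAAAAAAAAAAAAAAAAAAAwAAAAAAAAAAAAAAB4AAAAAAAAAAAAAAD4AAAAAAAAAAAAAAD4AAAAAAAAAAAAAADwAAAAAAAAAAAAAADwAAAAAAAAAAAAAADgAAAAAAAAAAAAAADAAAAAAAAAAAAAAAfAAAAAAAAAAAAAAAfgAAAAAAAAAAAAAAfgAAAAAAAAAAAAAAfwAAAAAAAAAAAAAAfwAAAAAAAAAAAAAAfwAAAAAAAAAAAAAAfwAAAAAAAAAAAAAAfwAAAAAAAAAAAAAAfgAAAAAAAAAAAAAAfgAAAAAAAAAAAAAAfgAAAAAAAAAAAAAAfAAAAAAAAAAAAAAAfAAAAAAAAAAAAAAAeAAAAAAAAAAAAAAAeAAAAAAAAAAAAAAAcAAAAAAAAAAAAAAAYAAAAAAAAAAAAAAAAAAAAAAAAAAAAAAAAAAAAAAAAAAAAAAAAAAAAAAAAAAAAAAAAAAAAAAAAAAAAAAAAAAAAAAAAAAAAAAAAAAAAAAAAAAAAAAAAAAAAAAAAAAAAAAAAAAAAAAAAAAAAAAAAAAAAAAAAAAAAAAAAAAAAAAAAAAAAAAAAAAAAAAAAAAAAAAAAAAAAAAAAAAAAAAAAAAAAAAAAAAAAAAAAAAAAAAAAAAAAAAAAAAAAAAAAAAAAAAAAAAAAAAAAAAAAAAAAAAAAAAAAAAAAAAAAAAAAAAAAAAAAAAAAAAAAAAAAAAAAAAAAAAAAAAAAAAAAAAAAAAAAAAAAAAAAAAAAAAAAAAAAAAAAAAAAAAAAAAAAAAAAAAAAAAAAAAAAAAAAAAAAAAAAAAAAAAAAAAAAAAAAAAAAAAAAAAAAAAAAAAAAAAAAAAAAAAAAAAAAAAAAAAAAAAAAAAAAAAAAAAAAAAAAAAAAAAAAAAAAAAAAAAAAAAAAAAAAAAAAAAAAAAAAAAAAAAAAAAAAAAAAAAAAAAAAAAAAAAAAAAAAAAAAAAAAAAAAAAAAAAAAAAAAAAAAAAAAAAAAAAAAAAAAAAAAAAAAAAAAAAAAAAAAAAAAAAAAAAAAAAAAAAAAAAAAAAAAAAAAAAAAAAAAAAAAAAAAAAAAAAAAAAAAAAAAAAAAAAAAAAAAAAAAAAAAAAAAAAAAAAAAAAAAAAAAAAAAAAAAAAAAAAAAAAAAAAAAAAAAAAAAAAAAAAAAAAAAAAAAAAAAAAAAAAAAAAAAAAAAAAAAAAAAAAAAAAAAAAAAAAAAAAAAAAAAA="/>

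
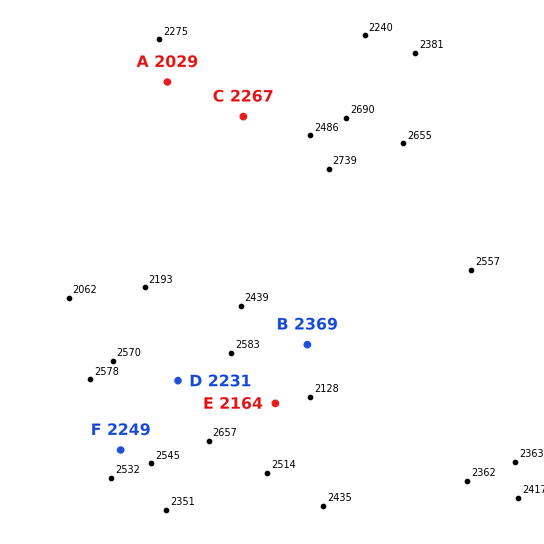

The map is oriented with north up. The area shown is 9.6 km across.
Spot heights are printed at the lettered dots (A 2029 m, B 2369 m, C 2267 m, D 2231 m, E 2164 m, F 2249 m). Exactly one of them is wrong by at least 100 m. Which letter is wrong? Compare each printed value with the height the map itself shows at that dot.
D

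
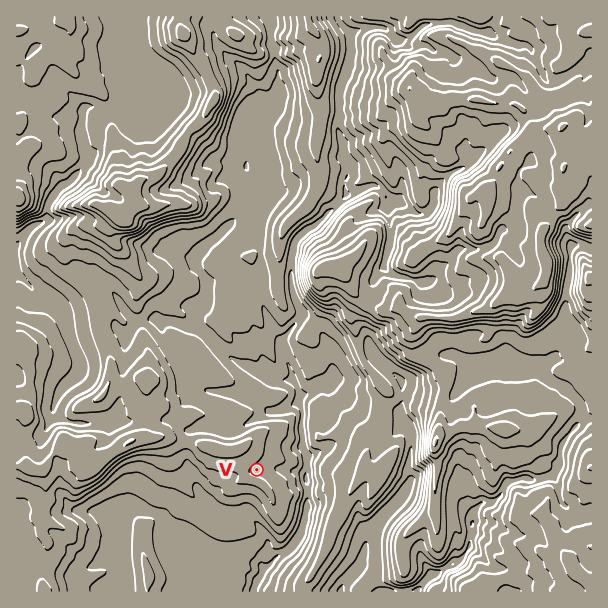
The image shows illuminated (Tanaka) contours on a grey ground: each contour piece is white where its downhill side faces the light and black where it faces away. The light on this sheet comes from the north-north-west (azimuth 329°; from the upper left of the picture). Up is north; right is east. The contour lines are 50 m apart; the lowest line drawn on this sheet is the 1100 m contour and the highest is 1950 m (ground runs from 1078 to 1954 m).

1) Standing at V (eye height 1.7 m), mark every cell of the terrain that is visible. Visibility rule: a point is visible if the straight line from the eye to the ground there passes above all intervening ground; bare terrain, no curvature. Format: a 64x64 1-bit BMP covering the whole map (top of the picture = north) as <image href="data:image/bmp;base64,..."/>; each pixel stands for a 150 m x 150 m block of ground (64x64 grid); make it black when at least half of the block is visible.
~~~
<image width="64" height="64" href="data:image/bmp;base64,Qk0+AgAAAAAAAD4AAAAoAAAAQAAAAEAAAAABAAEAAAAAAAACAAATCwAAEwsAAAIAAAAAAAAA////AAAAAAAAAAAAAABgeAAAAAAAADAcAAAAAAAAAAwAAAAAAAAACAAAAAAAAAAAAAAAAAAAAAAAAAAAABIAAAAAAAAgCgAAAAAAADAGAAAAAAAAMAYAAAAAAAA4AgAAAAAAADgCAAAAAAAAfAIAAAAAADB8ggAAAAAAfH4CAAAAAABgPgYAAAAAAAB+BgAAAAAAAH8GAAAAAAAAH4YAAAAAAAAbjgAAAAAAABeOAAAAAAAAB84AAAAAAAAHjgAAAAAAAAMGAAAAAAAAAwYAAAAAAAAGHAAAAAAAAARwAAAAAAAABPgAAAAAAAAM+AAAAAAAAA35wIAAAAAAD/9/wAAAAAA/YA/AAAAAAHwABcEAAAAA+AAAAAAAAAD4AAAAAAAAAPAAAAAAAAAAAAAAAAAAAAAAAAAAAAAAAAAAAAAAAAAAAAAAAAAAAAAAAAAAAAAAAAAAAAAAAAAAAAAAAAAAAAAAAAAAAAAAAAAAAAAAAAAAAAAAAAAAAAAAAAAAAAAAAAAAAAAAAAAAAAAAAAAAAAAAAAAAAAAAAAAAAAAAAAAAAAAAAAAAAAAAAAAAAAAAAAAAAAAAAAAAAAAAAAAAAAAAAAAAAAAAAAAAAAAAAAAAAAAAAAAAAAAAAAAAAAAAAAAAAAAAAAAAAAAAAAAAAAAAAAAAAAAAAAAAAAAAAAAAAAAAAA=="/>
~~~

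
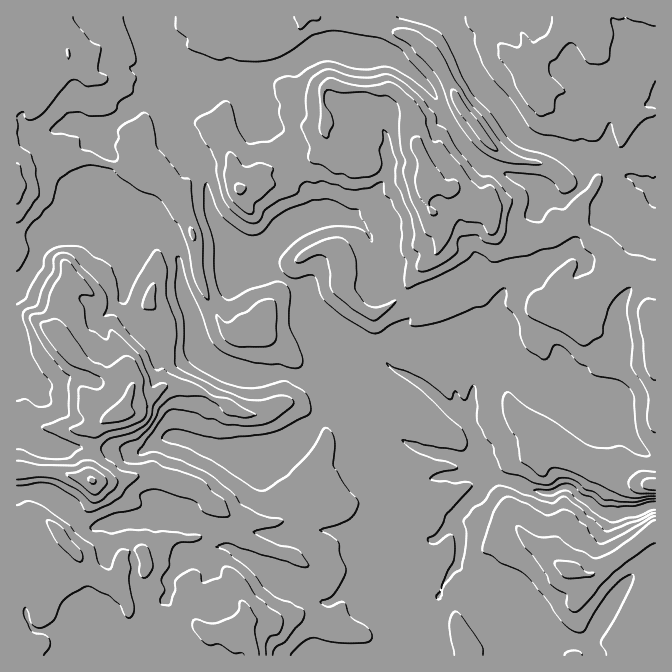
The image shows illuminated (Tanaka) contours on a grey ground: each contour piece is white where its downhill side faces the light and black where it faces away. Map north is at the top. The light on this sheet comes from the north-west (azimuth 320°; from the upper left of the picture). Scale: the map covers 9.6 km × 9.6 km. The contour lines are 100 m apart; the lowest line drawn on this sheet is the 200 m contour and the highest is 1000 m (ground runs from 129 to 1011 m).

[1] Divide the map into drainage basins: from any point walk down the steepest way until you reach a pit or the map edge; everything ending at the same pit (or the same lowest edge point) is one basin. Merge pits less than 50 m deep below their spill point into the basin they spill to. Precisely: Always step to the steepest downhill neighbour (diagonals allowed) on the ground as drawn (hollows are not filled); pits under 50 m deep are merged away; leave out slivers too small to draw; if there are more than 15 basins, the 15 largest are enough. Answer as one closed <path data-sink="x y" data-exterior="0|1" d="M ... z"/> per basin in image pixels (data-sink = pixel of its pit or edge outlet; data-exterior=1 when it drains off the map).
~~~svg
<path data-sink="615 514" data-exterior="0" d="M335 16l-319 1 0 638 639 1 1-334-7-7 5-20-1-17-9-7-15 2-5-2-10-9-3-9-37-32-12 5-10 10-13 7-5 1-17-1-24-15-2-16-4-8-15-1-20-15-4 1-14-6-6-6-4-15 14-10 1-10 6-6 9-3 15-13 0-3-10-12-16-35-7-10-22-22-26-9-34-5z"/><path data-sink="655 190" data-exterior="1" d="M655 16l-85 0-1 9-11 10-8 11-7 4-4 18-11 16-7-17 5-12-2-18-12-14-12-7-164 1 18 7 34 5 22 7 26 24 7 10 16 35 10 12 0 3-15 13-9 3-6 6-1 10-14 10 4 15 6 6 14 6 4-1 20 15 15 1 4 8 2 16 4 5 25 11 12 0 13-5 15-13 12-5 21 20 6 2 23 28 3 2 17-2 9 7 1 17-5 20 6 6z"/>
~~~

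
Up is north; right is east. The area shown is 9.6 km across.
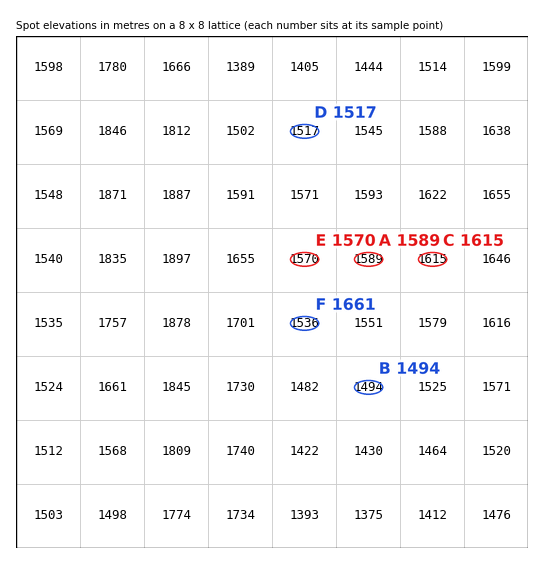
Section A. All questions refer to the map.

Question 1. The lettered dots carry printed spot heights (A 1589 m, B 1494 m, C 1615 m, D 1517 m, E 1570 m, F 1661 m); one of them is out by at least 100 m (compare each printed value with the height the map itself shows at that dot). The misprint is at F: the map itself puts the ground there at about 1536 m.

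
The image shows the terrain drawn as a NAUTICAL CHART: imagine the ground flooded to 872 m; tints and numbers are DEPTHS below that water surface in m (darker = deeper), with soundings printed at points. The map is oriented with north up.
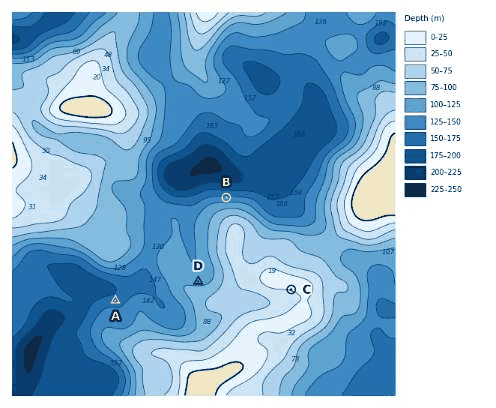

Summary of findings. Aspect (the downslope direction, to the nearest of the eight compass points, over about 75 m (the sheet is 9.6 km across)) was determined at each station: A N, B N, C S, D N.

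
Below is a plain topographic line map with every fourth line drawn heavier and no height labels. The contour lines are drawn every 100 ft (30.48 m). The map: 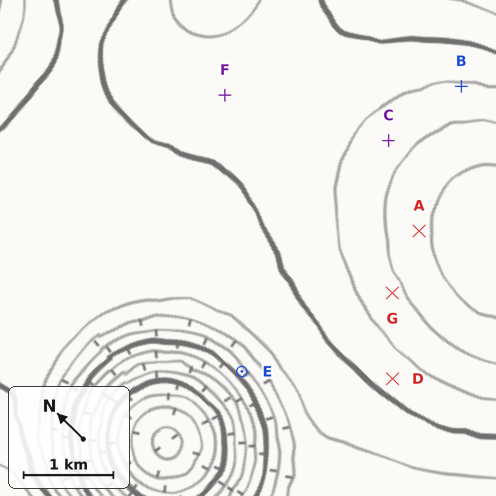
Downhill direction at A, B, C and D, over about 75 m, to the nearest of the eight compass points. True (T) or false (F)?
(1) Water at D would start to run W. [T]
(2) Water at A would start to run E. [F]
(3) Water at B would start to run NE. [T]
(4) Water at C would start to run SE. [F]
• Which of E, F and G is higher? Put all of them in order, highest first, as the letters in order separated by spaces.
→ G F E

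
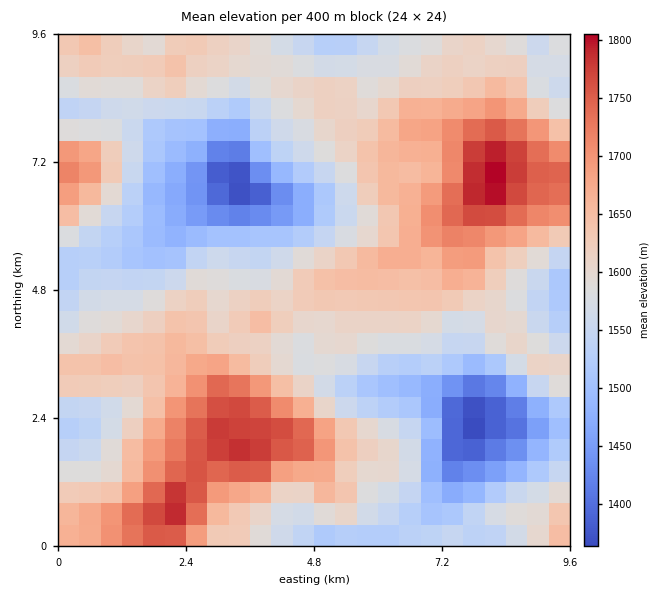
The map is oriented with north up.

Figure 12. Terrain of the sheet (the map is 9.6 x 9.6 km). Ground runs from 1360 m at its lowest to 1810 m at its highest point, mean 1600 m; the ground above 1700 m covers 12.2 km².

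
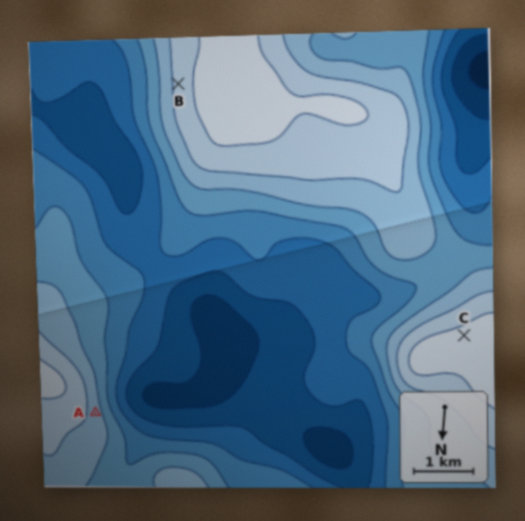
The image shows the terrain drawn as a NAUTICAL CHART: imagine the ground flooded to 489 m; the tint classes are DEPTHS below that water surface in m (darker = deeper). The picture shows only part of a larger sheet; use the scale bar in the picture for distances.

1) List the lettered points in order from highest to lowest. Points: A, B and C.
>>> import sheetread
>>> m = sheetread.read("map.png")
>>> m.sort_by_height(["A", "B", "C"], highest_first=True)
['C', 'B', 'A']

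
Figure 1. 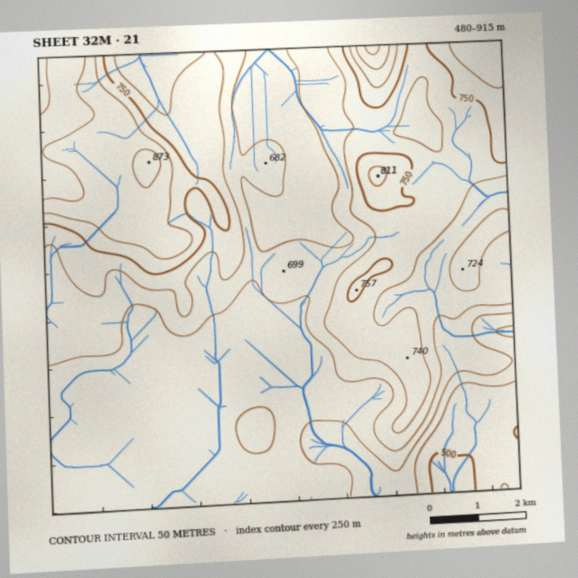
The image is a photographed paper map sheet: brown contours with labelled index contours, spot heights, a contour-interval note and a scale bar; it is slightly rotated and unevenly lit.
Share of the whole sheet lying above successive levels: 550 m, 95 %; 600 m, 92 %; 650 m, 59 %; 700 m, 37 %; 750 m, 17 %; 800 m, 11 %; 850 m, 3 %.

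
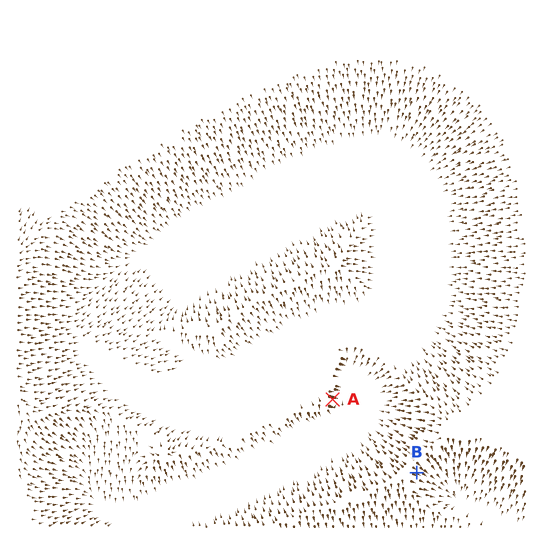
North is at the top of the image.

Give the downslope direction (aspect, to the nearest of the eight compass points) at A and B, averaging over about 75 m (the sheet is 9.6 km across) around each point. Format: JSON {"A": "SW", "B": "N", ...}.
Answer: {"A": "E", "B": "SE"}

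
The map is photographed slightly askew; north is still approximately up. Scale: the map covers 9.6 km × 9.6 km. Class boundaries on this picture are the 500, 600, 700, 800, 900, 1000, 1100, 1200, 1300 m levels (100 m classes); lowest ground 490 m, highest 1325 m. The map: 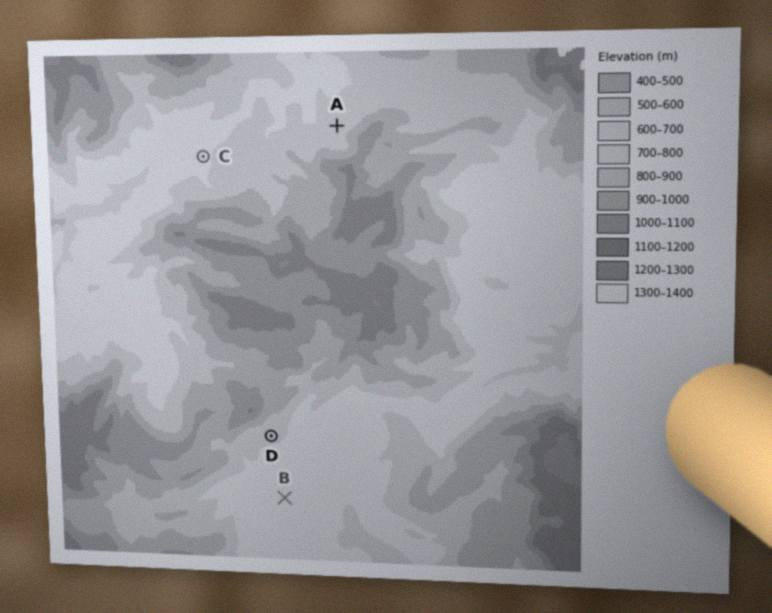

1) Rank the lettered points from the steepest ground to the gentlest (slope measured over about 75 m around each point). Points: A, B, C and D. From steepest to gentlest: C D A B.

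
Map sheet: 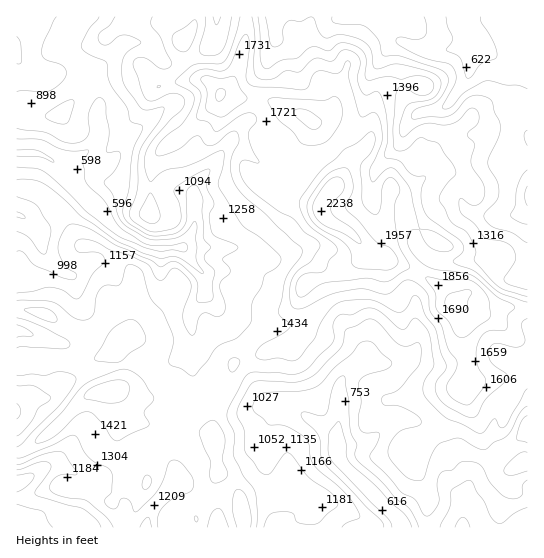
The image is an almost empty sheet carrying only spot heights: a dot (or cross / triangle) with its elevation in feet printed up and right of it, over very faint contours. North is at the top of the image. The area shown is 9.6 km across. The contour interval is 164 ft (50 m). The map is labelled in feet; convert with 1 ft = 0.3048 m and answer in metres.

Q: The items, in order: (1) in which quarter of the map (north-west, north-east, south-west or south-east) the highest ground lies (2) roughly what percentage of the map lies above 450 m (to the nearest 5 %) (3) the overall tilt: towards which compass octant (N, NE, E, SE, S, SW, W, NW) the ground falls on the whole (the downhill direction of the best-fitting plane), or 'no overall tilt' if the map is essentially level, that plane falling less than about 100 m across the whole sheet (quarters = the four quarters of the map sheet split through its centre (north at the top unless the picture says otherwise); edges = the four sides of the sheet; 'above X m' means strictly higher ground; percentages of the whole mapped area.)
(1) Look to the north-east quarter for the highest ground.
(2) Ground above 450 m makes up about 25 % of the sheet.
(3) On the whole the map has no overall tilt.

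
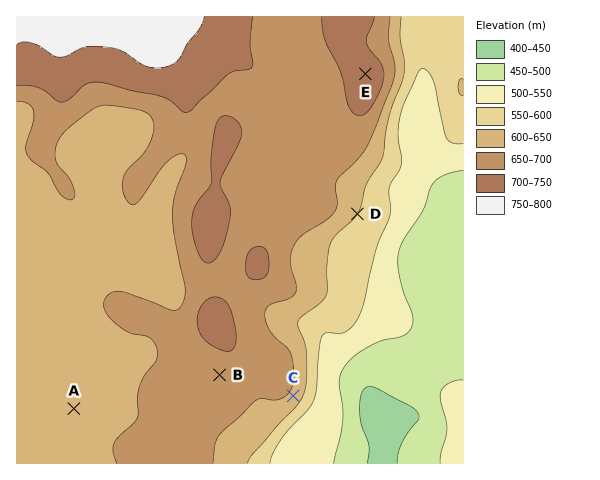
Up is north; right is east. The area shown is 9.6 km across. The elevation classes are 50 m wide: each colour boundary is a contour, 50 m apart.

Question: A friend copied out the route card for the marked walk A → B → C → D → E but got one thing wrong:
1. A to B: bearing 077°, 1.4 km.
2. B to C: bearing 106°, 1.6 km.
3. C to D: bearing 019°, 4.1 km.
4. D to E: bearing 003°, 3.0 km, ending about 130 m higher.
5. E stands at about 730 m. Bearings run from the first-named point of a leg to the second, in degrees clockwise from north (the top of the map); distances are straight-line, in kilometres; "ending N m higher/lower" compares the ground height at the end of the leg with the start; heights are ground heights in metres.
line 1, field distance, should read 3.2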